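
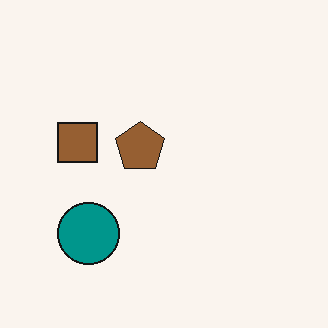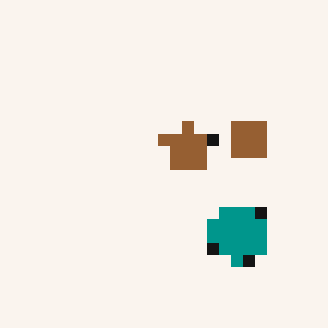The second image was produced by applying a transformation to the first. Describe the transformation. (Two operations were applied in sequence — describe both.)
The second image is the first flipped horizontally (left ↔ right), then coarsely pixelated.

The brown square is in the left of the first image and the right of the second — shapes on opposite sides of the vertical midline have swapped in a mirror flip. Shapes are reduced to large square blocks; fine edges and outlines are lost — a downscale-then-upscale (mosaic) effect.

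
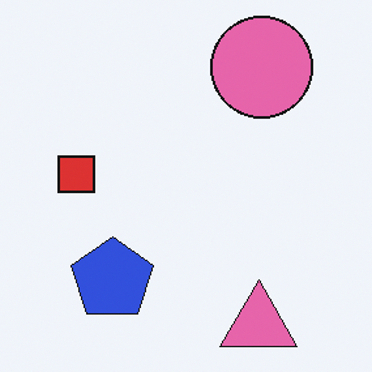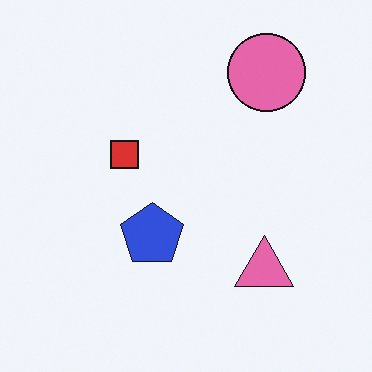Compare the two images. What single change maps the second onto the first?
It was cropped slightly and scaled back up.

The visible shapes are larger and the field of view is narrower; shapes near the original edges may be partly or wholly outside the frame — a crop-and-rescale.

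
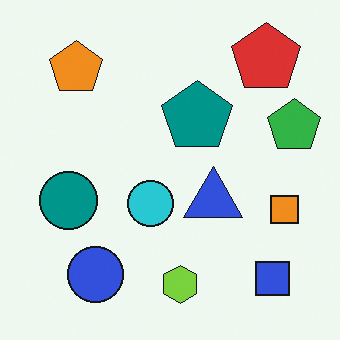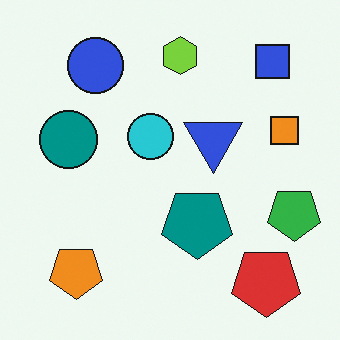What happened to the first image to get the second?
This is the original image flipped vertically (top ↔ bottom).

The lime hexagon is in the bottom of the first image and the top of the second — shapes on opposite sides of the horizontal midline have swapped in a mirror flip.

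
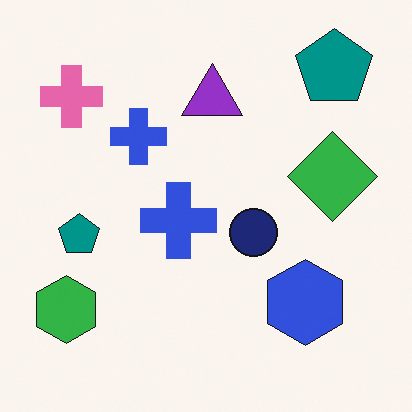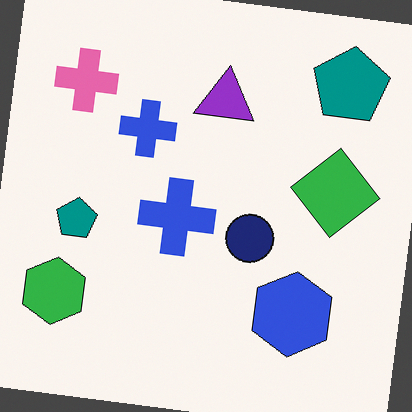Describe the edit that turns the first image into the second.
The transformation is: rotated clockwise by a small amount.

Every shape is tilted by the same angle and the image corners show triangular fill wedges — a whole-image rotation by a non-right angle.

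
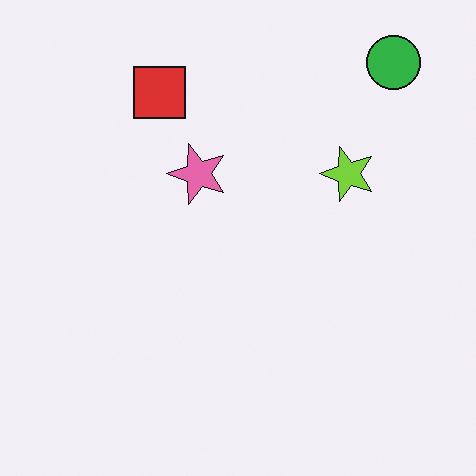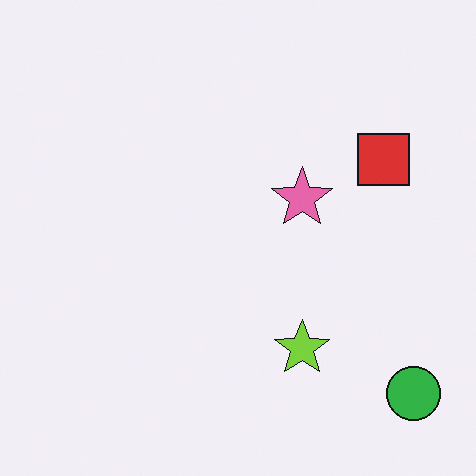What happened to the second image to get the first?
It was rotated 90° counter-clockwise.

The green circle sits in the bottom-right of the second image and the top-right of the first — consistent with a whole-image 90° counter-clockwise rotation.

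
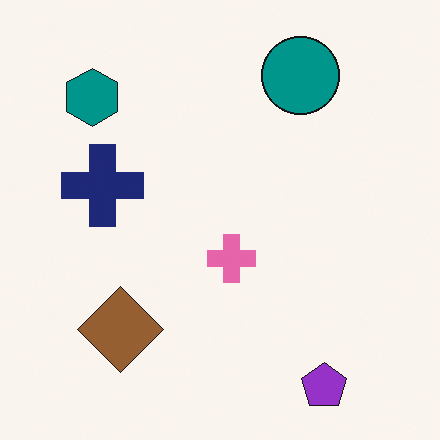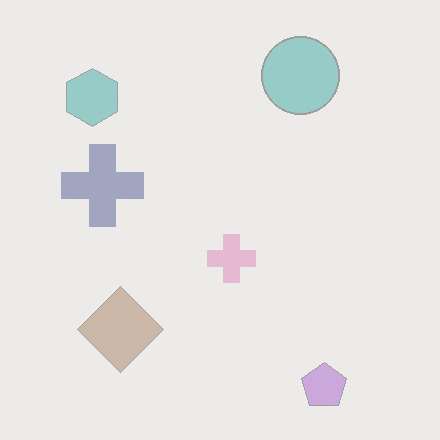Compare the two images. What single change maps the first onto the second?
It was washed out (contrast reduced).

Tones are pushed toward mid-grey across the whole image — a global contrast change.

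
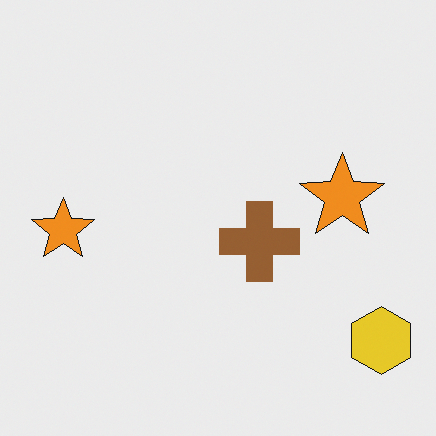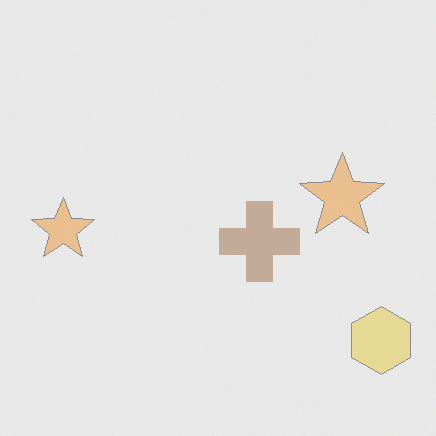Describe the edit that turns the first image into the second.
Washed out (contrast reduced).

Tones are pushed toward mid-grey across the whole image — a global contrast change.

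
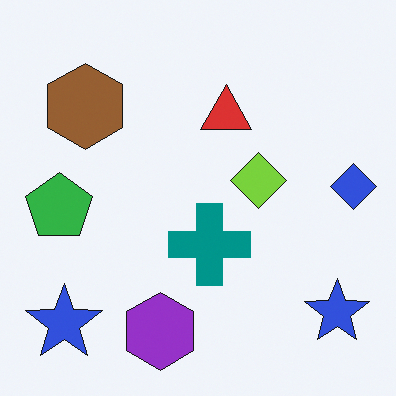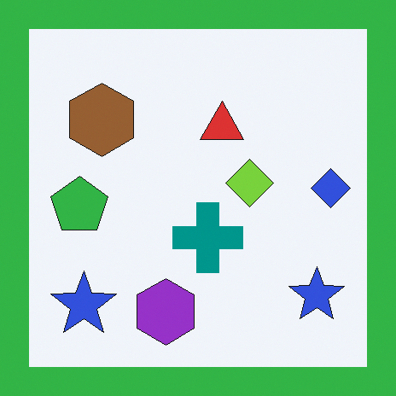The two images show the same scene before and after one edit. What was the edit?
Framed with a green border.

A solid green frame runs around the edge of the second image, with the content slightly shrunk inside it.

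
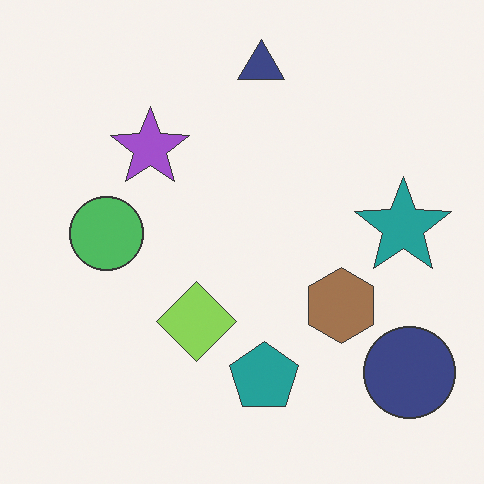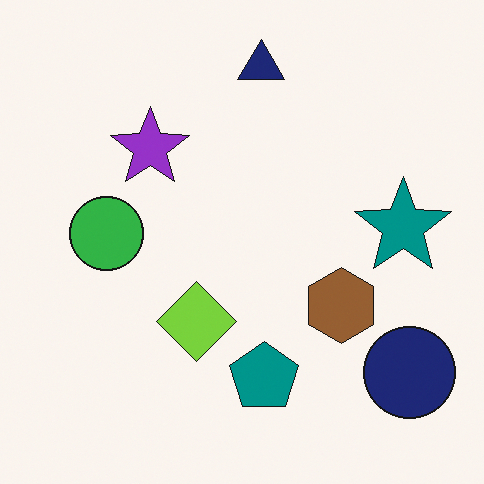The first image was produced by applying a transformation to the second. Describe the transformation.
Given slightly reduced contrast.

Tones are pushed toward mid-grey across the whole image — a global contrast change.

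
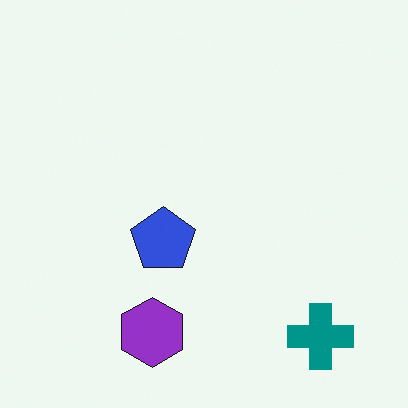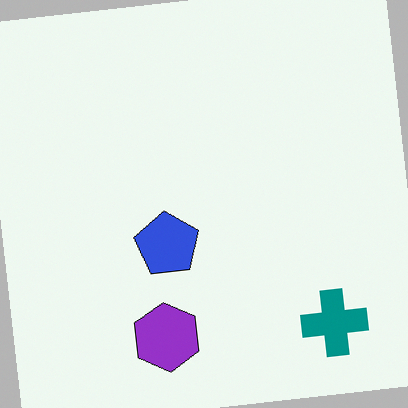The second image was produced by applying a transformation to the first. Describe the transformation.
The second image is the first rotated counter-clockwise by a slight angle.

Every shape is tilted by the same angle and the image corners show triangular fill wedges — a whole-image rotation by a non-right angle.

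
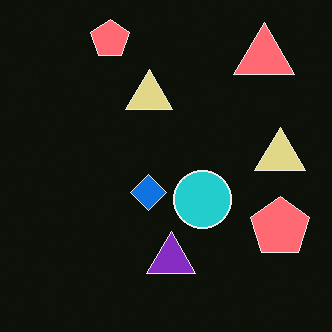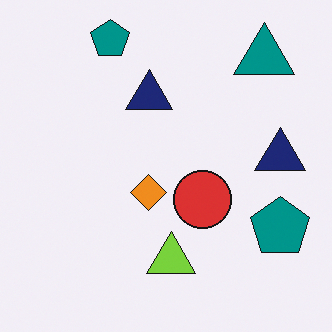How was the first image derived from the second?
Color-inverted (negative).

The light background has become dark and every shape's color is its complement — a photographic negative.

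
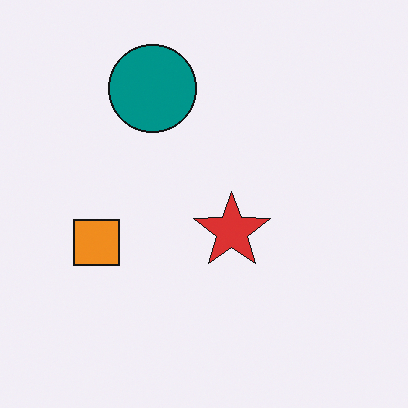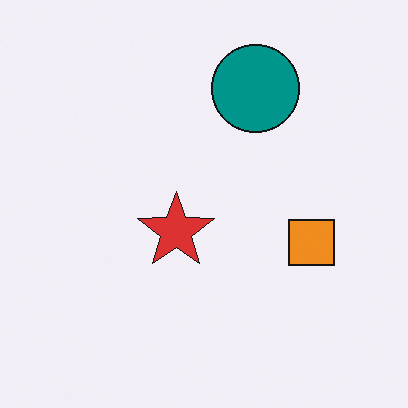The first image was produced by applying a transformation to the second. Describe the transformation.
The first image is the second flipped horizontally (left ↔ right).

The orange square is in the right of the second image and the left of the first — shapes on opposite sides of the vertical midline have swapped in a mirror flip.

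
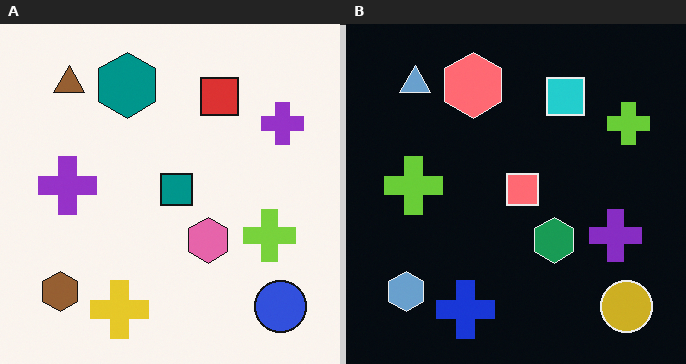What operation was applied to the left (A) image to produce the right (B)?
It was color-inverted (negative).

The light background has become dark and every shape's color is its complement — a photographic negative.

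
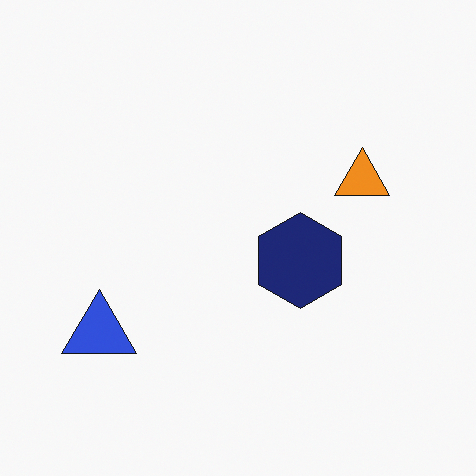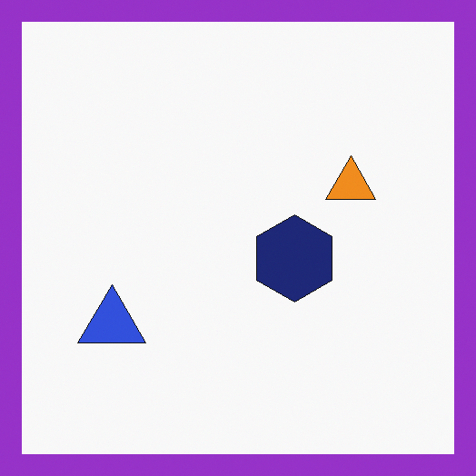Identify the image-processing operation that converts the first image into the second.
The second image is the first framed with a purple border.

A solid purple frame runs around the edge of the second image, with the content slightly shrunk inside it.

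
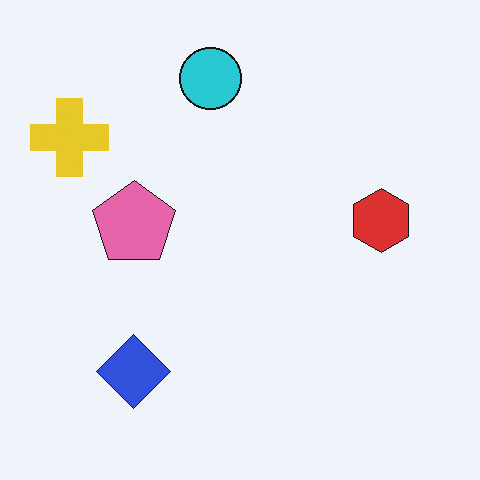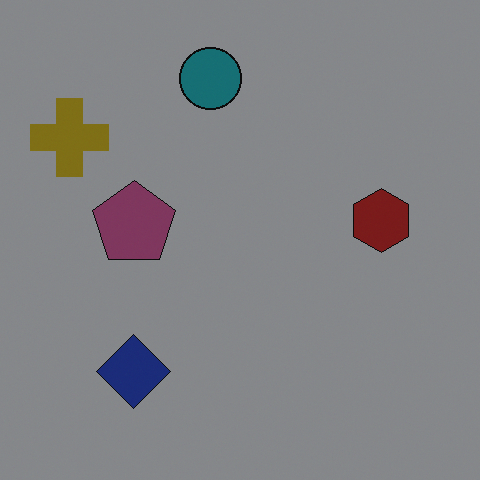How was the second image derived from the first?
It was substantially darkened.

Every pixel — background and shapes alike — is uniformly darkened.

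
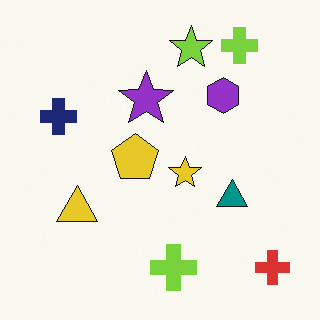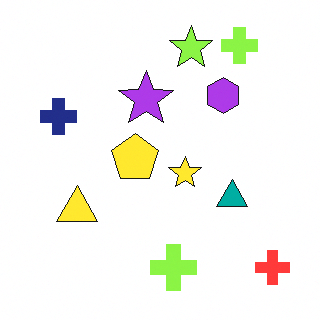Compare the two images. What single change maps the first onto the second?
This is the original image slightly brightened.

Every pixel — background and shapes alike — is uniformly brightened.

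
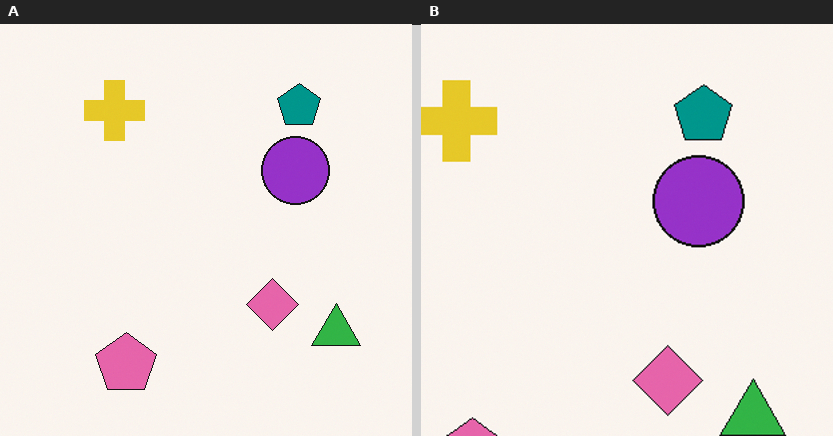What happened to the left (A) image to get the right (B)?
The right (B) image is the left (A) cropped to a modestly smaller region and rescaled.

The visible shapes are larger and the field of view is narrower; shapes near the original edges may be partly or wholly outside the frame — a crop-and-rescale.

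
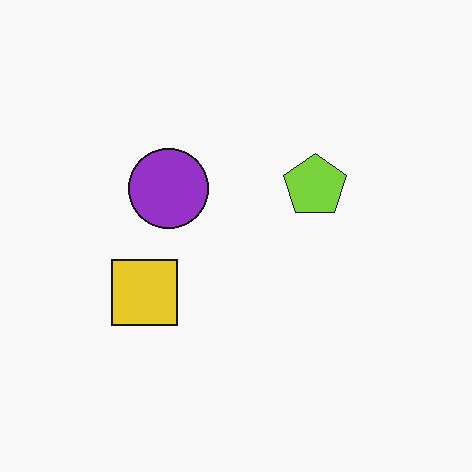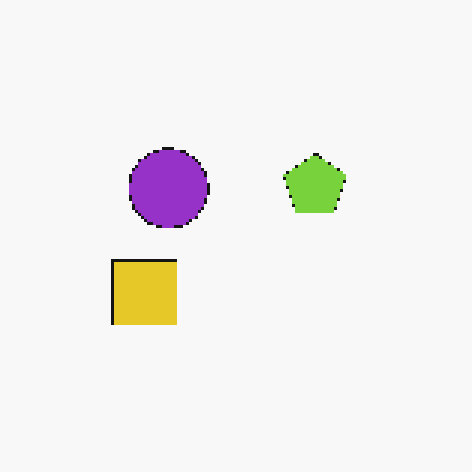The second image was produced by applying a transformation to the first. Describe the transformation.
This is the original image mildly pixelated.

Shapes are reduced to large square blocks; fine edges and outlines are lost — a downscale-then-upscale (mosaic) effect.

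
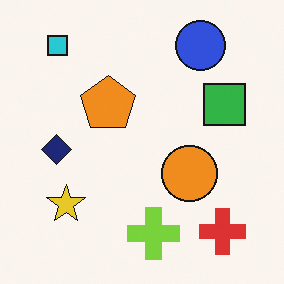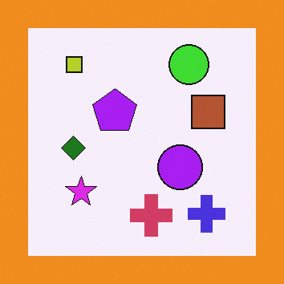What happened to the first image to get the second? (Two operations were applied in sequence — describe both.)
The transformation is: hue-shifted through roughly half the color wheel, then framed with a orange border.

Every shape's color has rotated by the same amount around the hue wheel — a uniform hue shift. A solid orange frame runs around the edge of the second image, with the content slightly shrunk inside it.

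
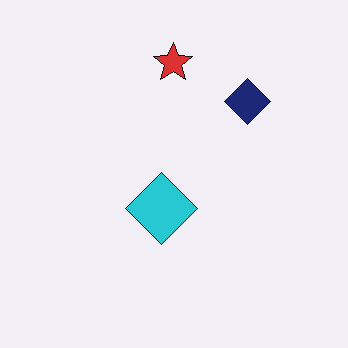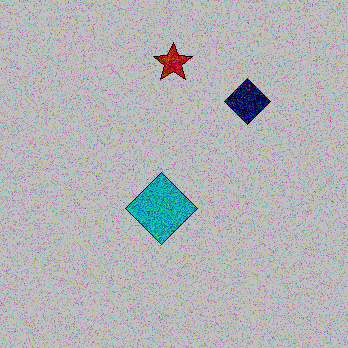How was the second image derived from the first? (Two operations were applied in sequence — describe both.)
It was degraded with a thick layer of grain, then heavily posterized to just a handful of flat colors.

Random speckle covers the whole image, including the flat background. Each flat color has snapped to a coarser quantized level — most visibly, the near-white background has dropped to a flat grey.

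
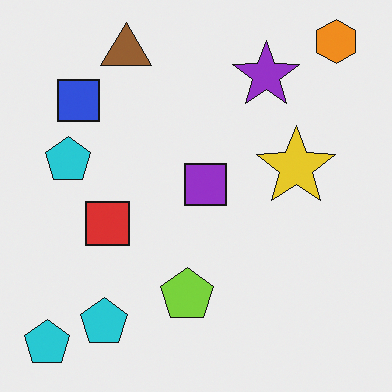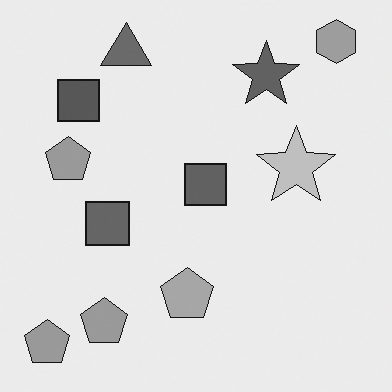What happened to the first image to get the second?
It was converted to grayscale.

All color is removed — every shape is now a shade of grey.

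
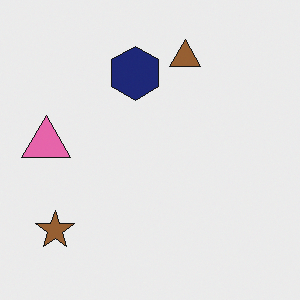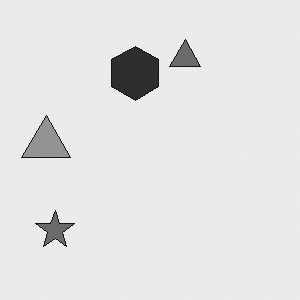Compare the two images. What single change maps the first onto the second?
This is the original image converted to grayscale.

All color is removed — every shape is now a shade of grey.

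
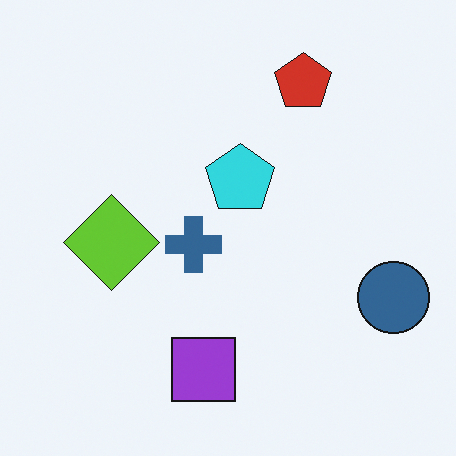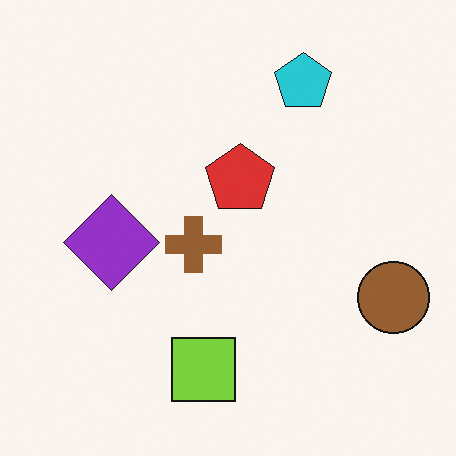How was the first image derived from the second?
Hue-shifted through roughly half the color wheel.

Every shape's color has rotated by the same amount around the hue wheel — a uniform hue shift.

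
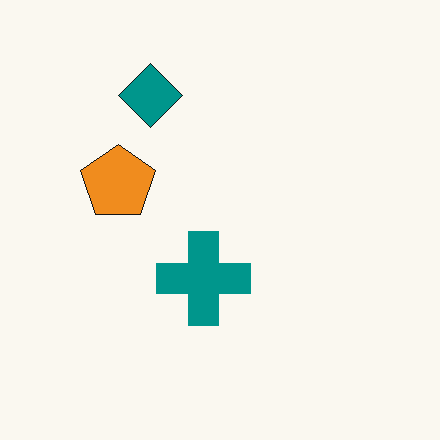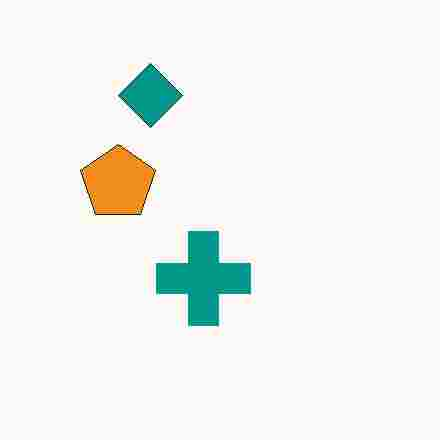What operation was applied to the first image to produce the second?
It was degraded with heavy JPEG compression.

Blocky 8×8 compression artifacts appear around shape edges and the flat background shows ringing — characteristic JPEG degradation.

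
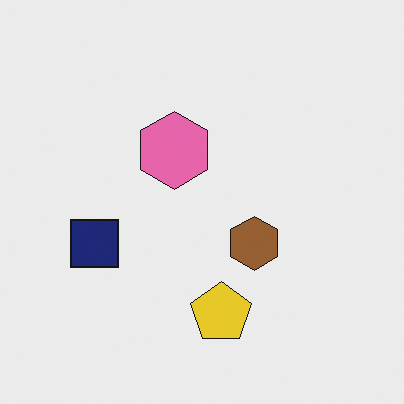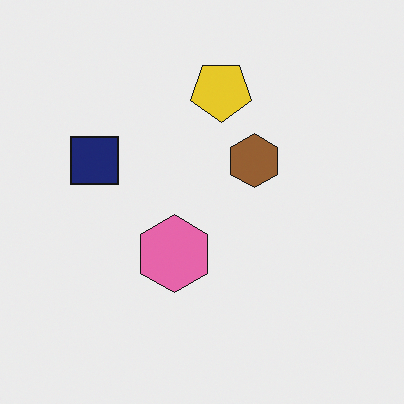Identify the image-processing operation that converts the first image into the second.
It was flipped vertically (top ↔ bottom).

The yellow pentagon is in the bottom of the first image and the top of the second — shapes on opposite sides of the horizontal midline have swapped in a mirror flip.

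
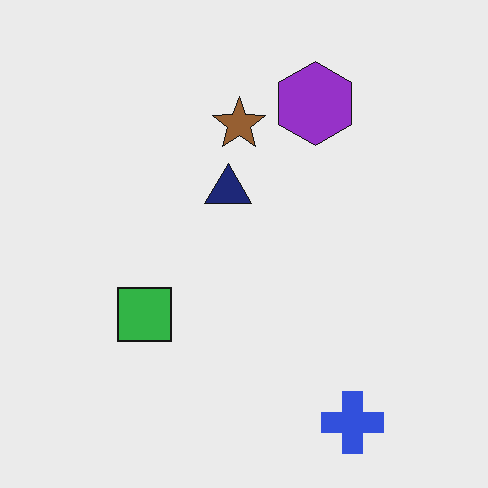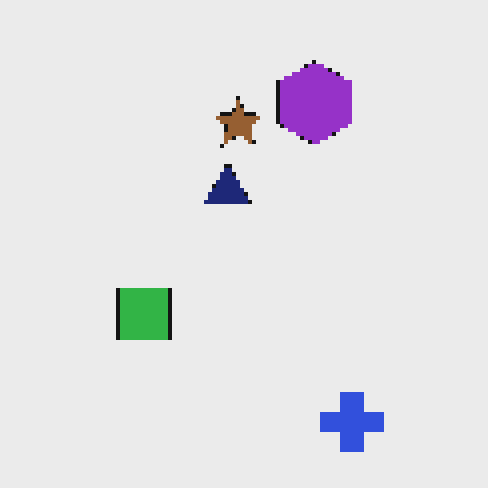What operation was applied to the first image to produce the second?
It was lightly pixelated (a mild mosaic effect).

Shapes are reduced to large square blocks; fine edges and outlines are lost — a downscale-then-upscale (mosaic) effect.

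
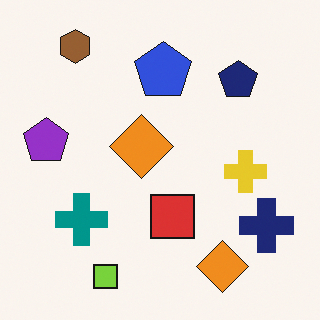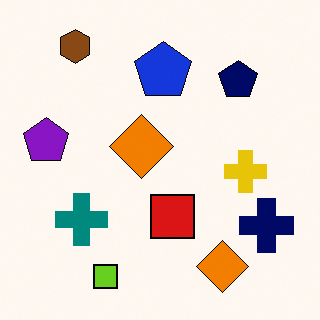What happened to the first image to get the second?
The transformation is: given slightly increased contrast.

Tones are pushed away from mid-grey across the whole image — a global contrast change.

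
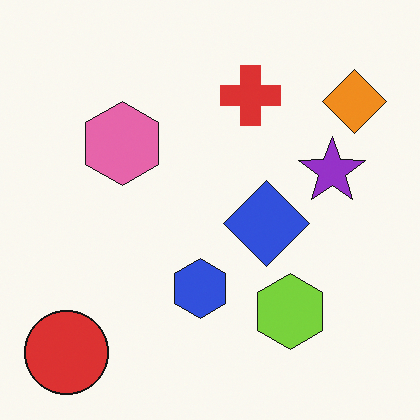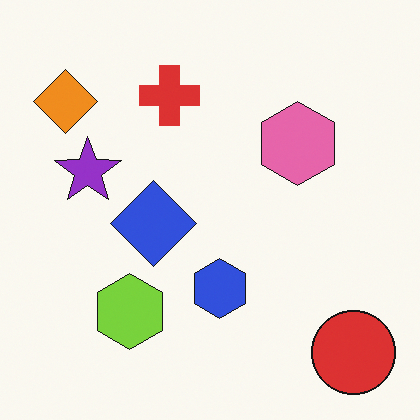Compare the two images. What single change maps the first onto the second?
The image was flipped horizontally (left ↔ right).

The orange diamond is in the top-right of the first image and the top-left of the second — shapes on opposite sides of the vertical midline have swapped in a mirror flip.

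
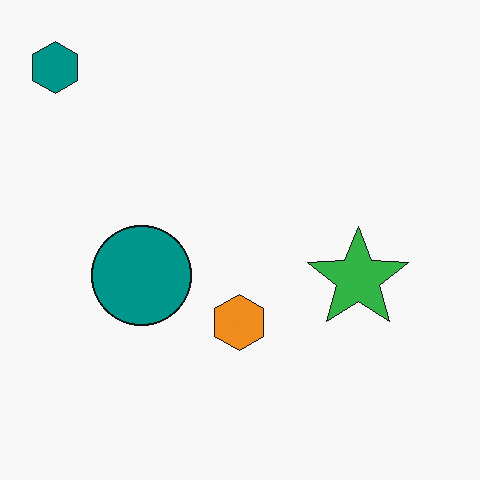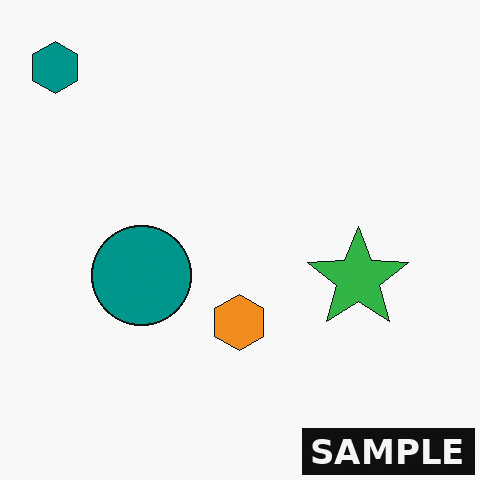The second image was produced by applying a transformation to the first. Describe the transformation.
The transformation is: watermarked with the text "SAMPLE" in the lower-right corner.

A dark label reading "SAMPLE" appears in the lower-right corner.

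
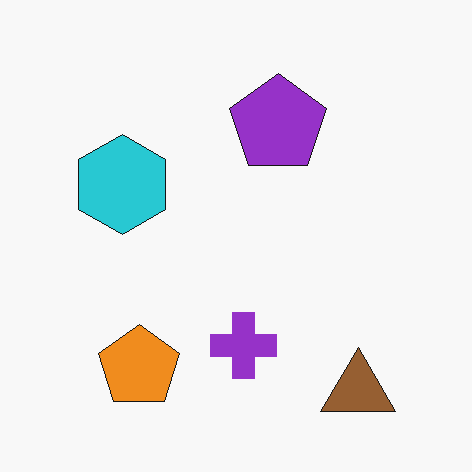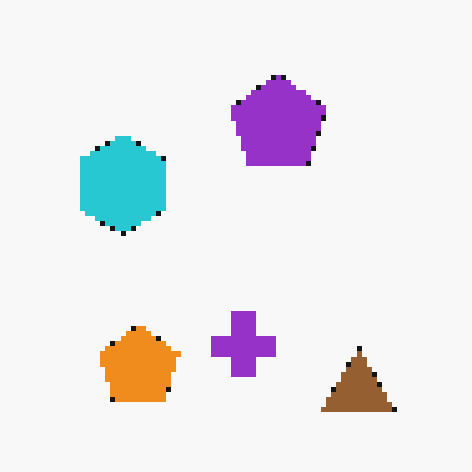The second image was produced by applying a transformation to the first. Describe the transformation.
The transformation is: mildly pixelated.

Shapes are reduced to large square blocks; fine edges and outlines are lost — a downscale-then-upscale (mosaic) effect.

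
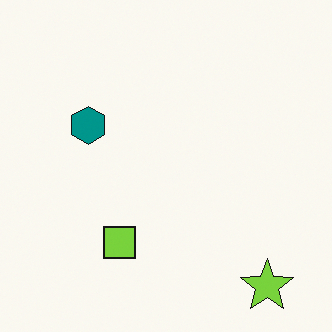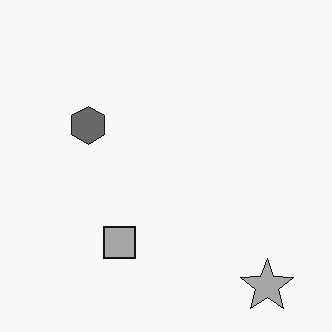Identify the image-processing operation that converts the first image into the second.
The transformation is: converted to grayscale.

All color is removed — every shape is now a shade of grey.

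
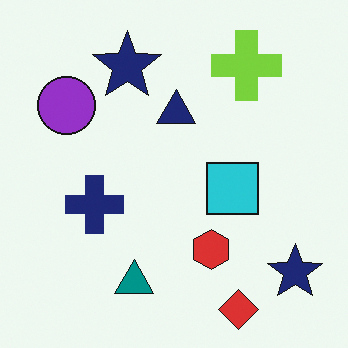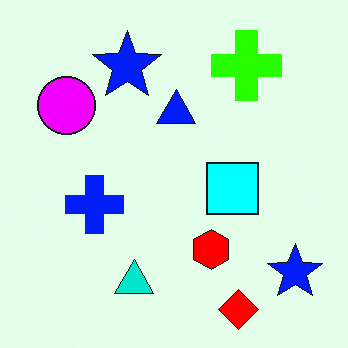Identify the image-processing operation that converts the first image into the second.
The transformation is: made much more vivid (saturation change).

All colors are more vivid — a global saturation change.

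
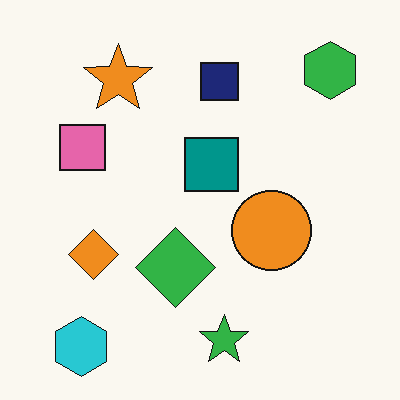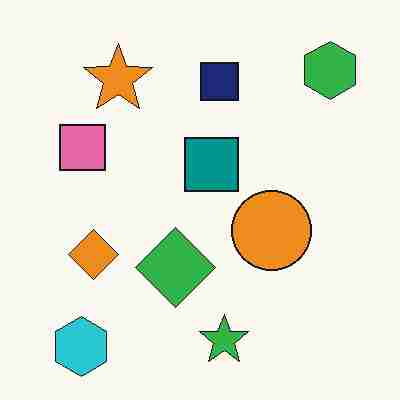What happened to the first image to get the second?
This is the original image heavily JPEG-compressed with obvious blocking artifacts.

Blocky 8×8 compression artifacts appear around shape edges and the flat background shows ringing — characteristic JPEG degradation.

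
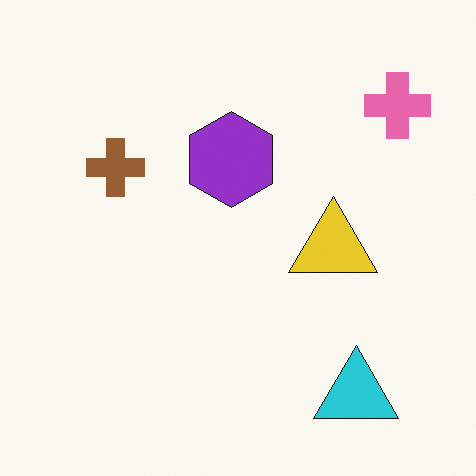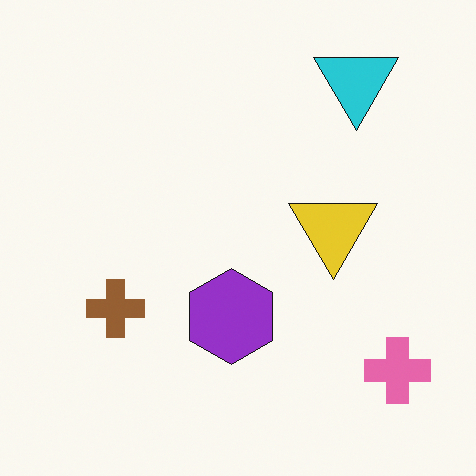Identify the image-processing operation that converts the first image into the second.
This is the original image flipped vertically (top ↔ bottom).

The cyan triangle is in the bottom-right of the first image and the top-right of the second — shapes on opposite sides of the horizontal midline have swapped in a mirror flip.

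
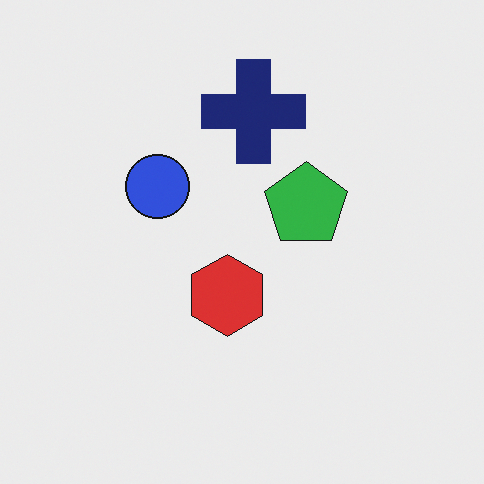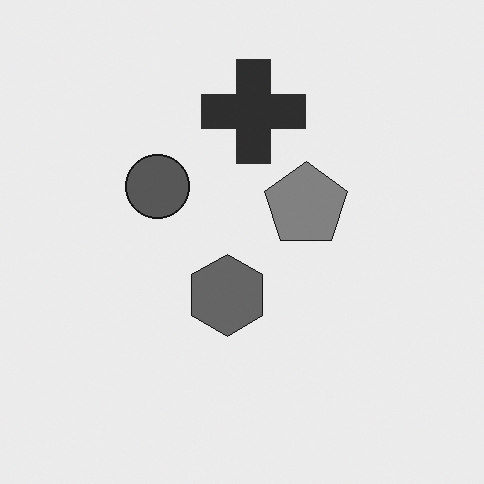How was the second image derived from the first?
The image was converted to grayscale.

All color is removed — every shape is now a shade of grey.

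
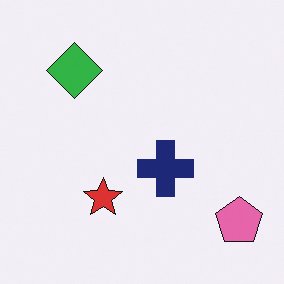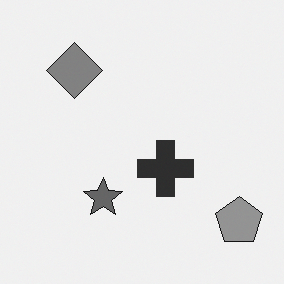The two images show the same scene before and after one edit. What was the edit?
Converted to grayscale.

All color is removed — every shape is now a shade of grey.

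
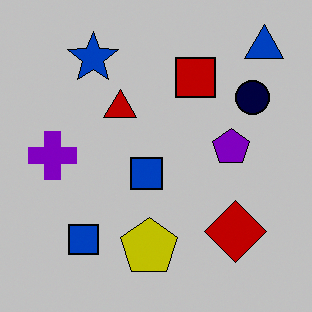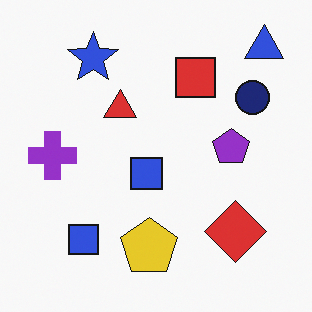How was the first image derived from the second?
This is the original image heavily posterized to just a handful of flat colors.

Each flat color has snapped to a coarser quantized level — most visibly, the near-white background has dropped to a flat grey.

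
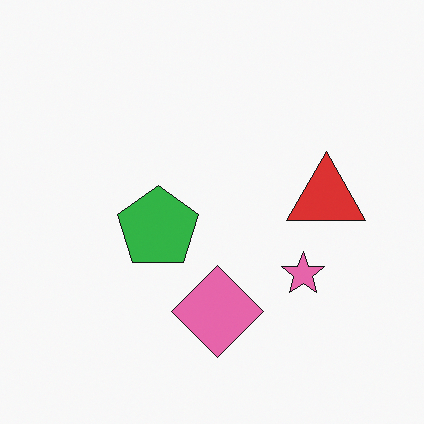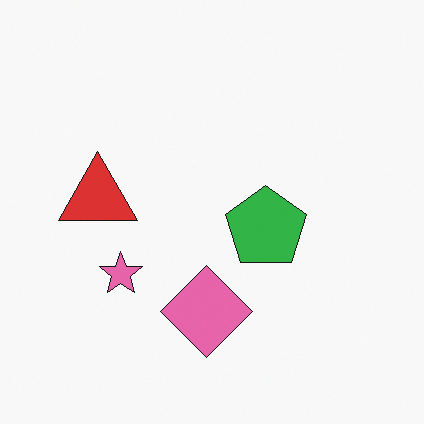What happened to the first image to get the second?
This is the original image flipped horizontally (left ↔ right).

The red triangle is in the right of the first image and the left of the second — shapes on opposite sides of the vertical midline have swapped in a mirror flip.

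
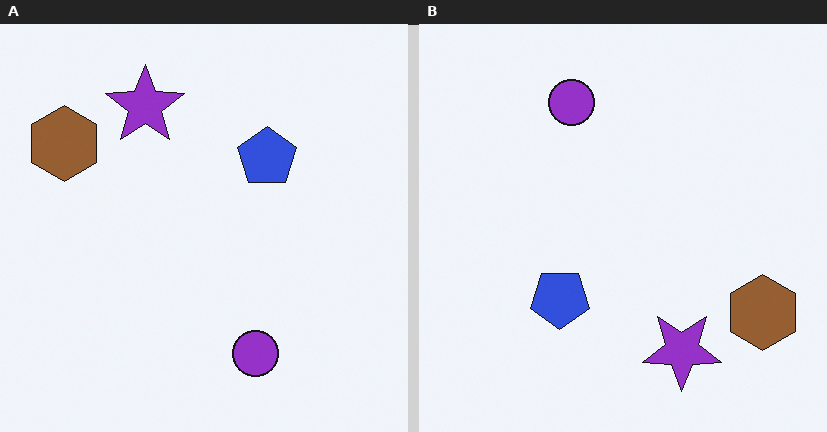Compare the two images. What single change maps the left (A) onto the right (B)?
The image was rotated 180°.

The brown hexagon sits in the top-left of the left (A) image and the bottom-right of the right (B) — consistent with a whole-image 180° rotation.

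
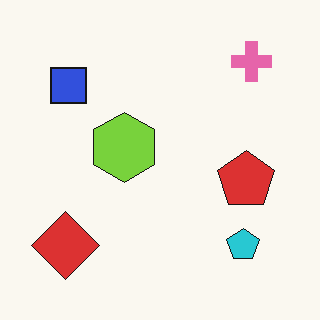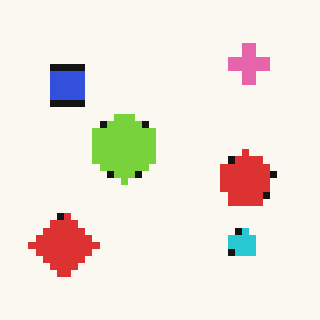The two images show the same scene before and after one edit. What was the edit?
The transformation is: moderately pixelated.

Shapes are reduced to large square blocks; fine edges and outlines are lost — a downscale-then-upscale (mosaic) effect.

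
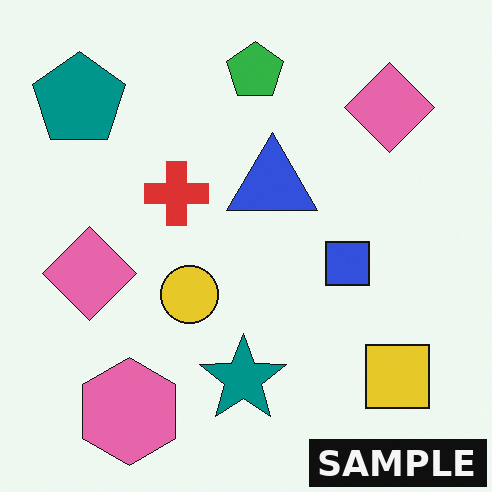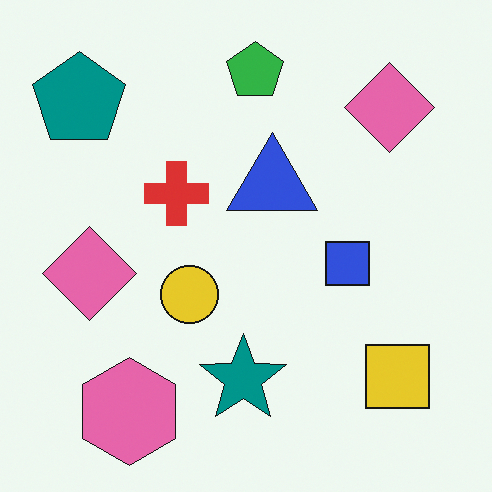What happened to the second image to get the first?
The image was watermarked with the text "SAMPLE" in the lower-right corner.

A dark label reading "SAMPLE" appears in the lower-right corner.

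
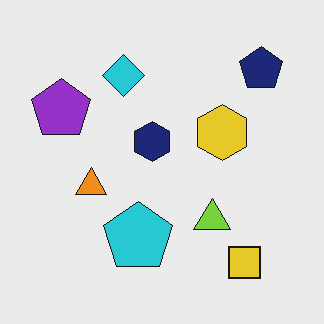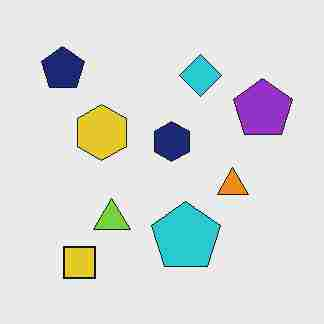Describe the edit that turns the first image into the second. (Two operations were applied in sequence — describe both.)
The second image is the first flipped horizontally (left ↔ right), then heavily JPEG-compressed with obvious blocking artifacts.

The purple pentagon is in the left of the first image and the right of the second — shapes on opposite sides of the vertical midline have swapped in a mirror flip. Blocky 8×8 compression artifacts appear around shape edges and the flat background shows ringing — characteristic JPEG degradation.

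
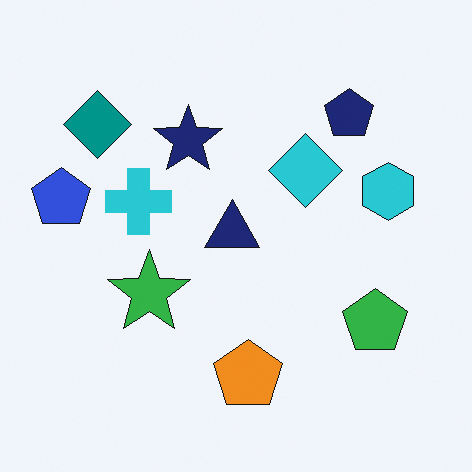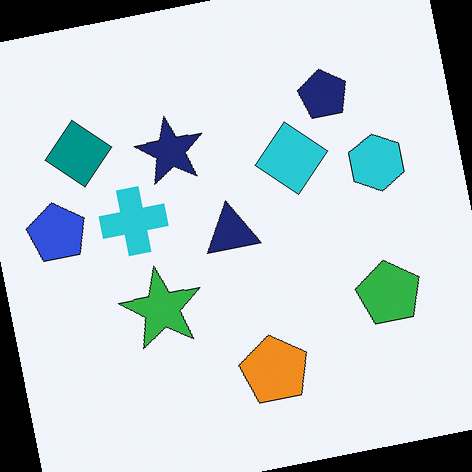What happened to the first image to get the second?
The transformation is: rotated counter-clockwise by a slight angle.

Every shape is tilted by the same angle and the image corners show triangular fill wedges — a whole-image rotation by a non-right angle.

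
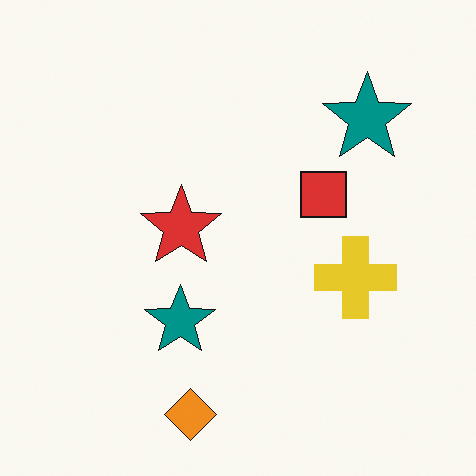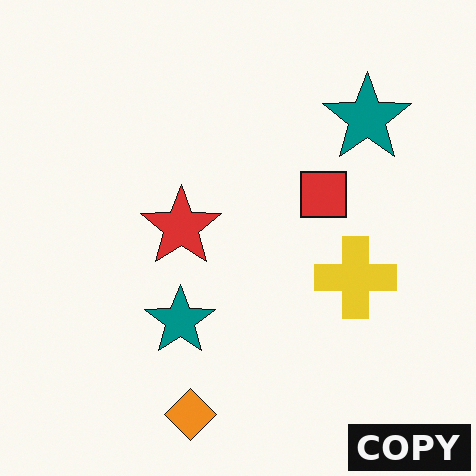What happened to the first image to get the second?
Watermarked with the text "COPY" in the lower-right corner.

A dark label reading "COPY" appears in the lower-right corner.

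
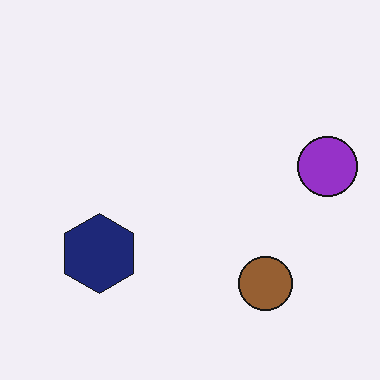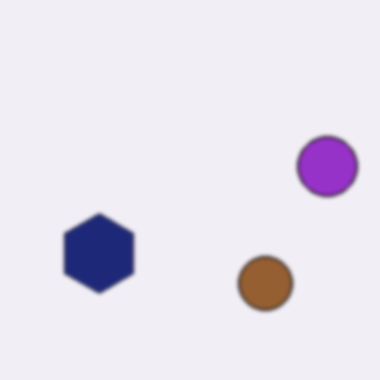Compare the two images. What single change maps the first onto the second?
This is the original image lightly blurred.

Shape edges and outlines are uniformly softened across the whole image.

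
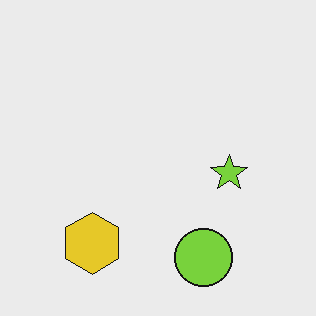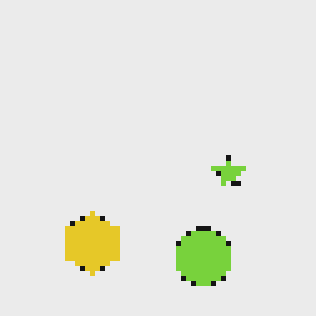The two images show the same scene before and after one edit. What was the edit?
This is the original image lightly pixelated (a mild mosaic effect).

Shapes are reduced to large square blocks; fine edges and outlines are lost — a downscale-then-upscale (mosaic) effect.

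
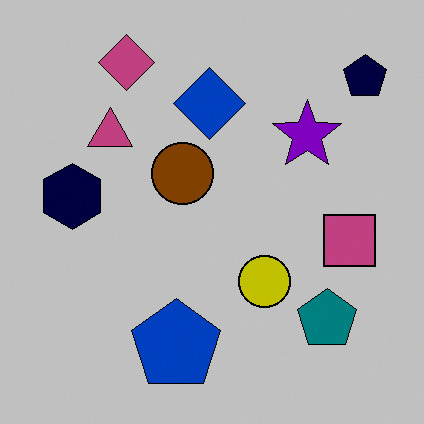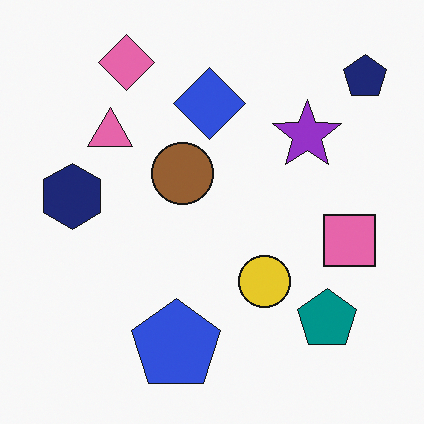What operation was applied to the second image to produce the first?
The first image is the second heavily posterized to just a handful of flat colors.

Each flat color has snapped to a coarser quantized level — most visibly, the near-white background has dropped to a flat grey.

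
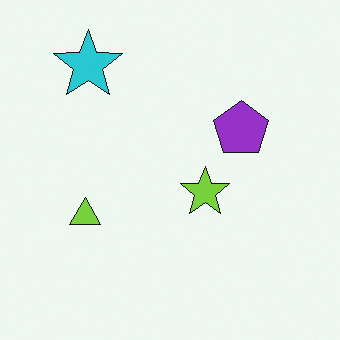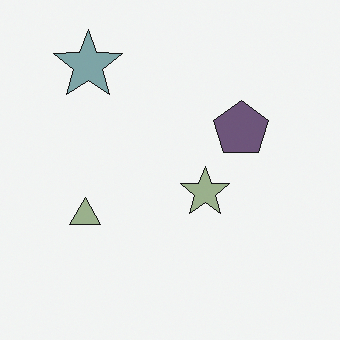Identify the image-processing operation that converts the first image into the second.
Made much more muted (saturation change).

All colors are more muted and greyish — a global saturation change.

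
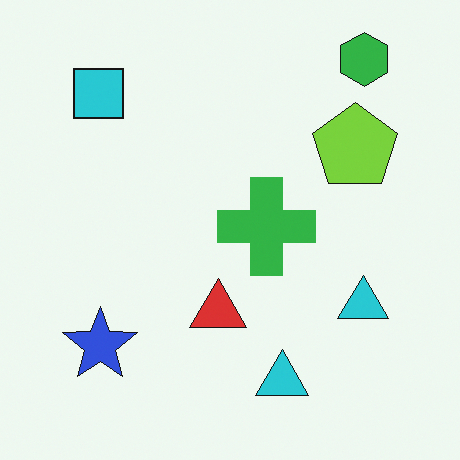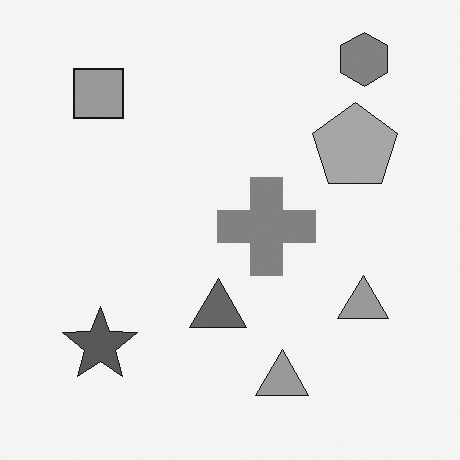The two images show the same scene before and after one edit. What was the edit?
The image was converted to grayscale.

All color is removed — every shape is now a shade of grey.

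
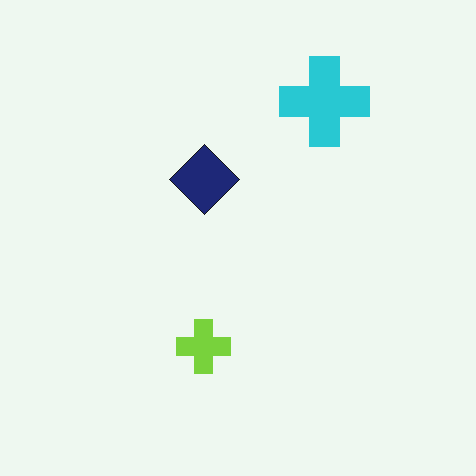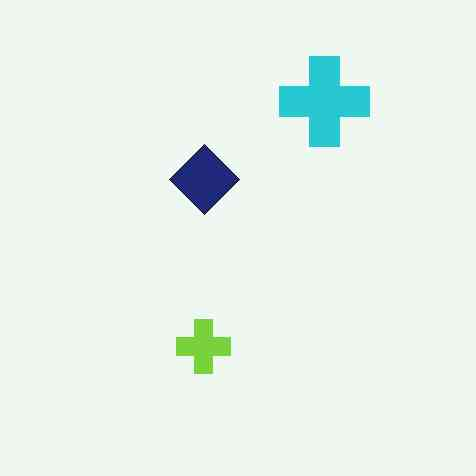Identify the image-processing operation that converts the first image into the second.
JPEG-compressed with visible artifacts.

Blocky 8×8 compression artifacts appear around shape edges and the flat background shows ringing — characteristic JPEG degradation.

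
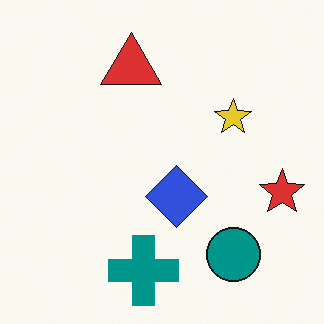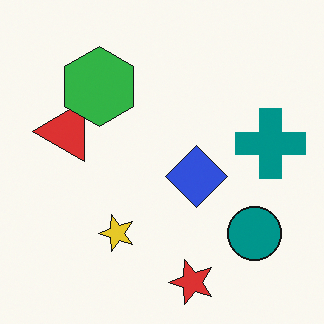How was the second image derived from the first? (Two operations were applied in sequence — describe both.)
The transformation is: transposed (reflected across the top-left ↔ bottom-right diagonal), then overlaid with an additional green hexagon.

Shapes have swapped their row and column positions — what was in the top-right is now in the bottom-left — a diagonal reflection. A green hexagon appears in the second image that is absent from the first.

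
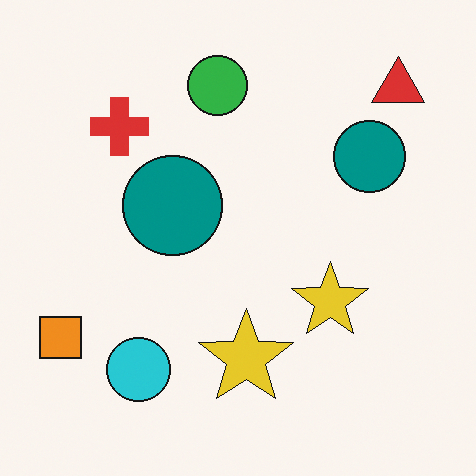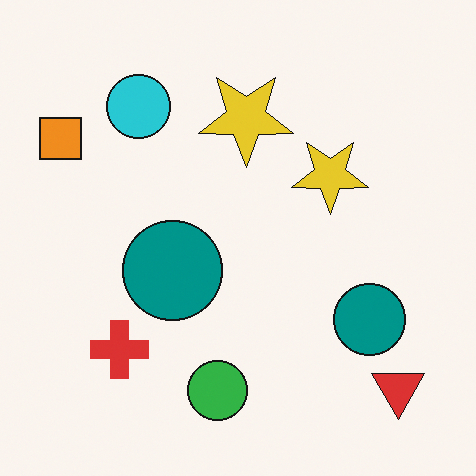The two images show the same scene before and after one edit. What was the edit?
Flipped vertically (top ↔ bottom).

The green circle is in the top of the first image and the bottom of the second — shapes on opposite sides of the horizontal midline have swapped in a mirror flip.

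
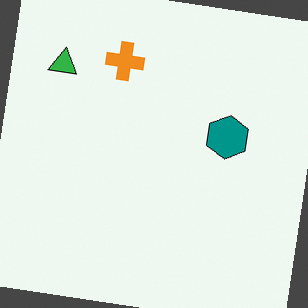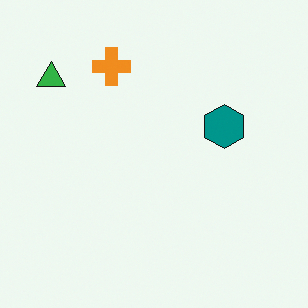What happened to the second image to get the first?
The transformation is: rotated clockwise by a few degrees.

Every shape is tilted by the same angle and the image corners show triangular fill wedges — a whole-image rotation by a non-right angle.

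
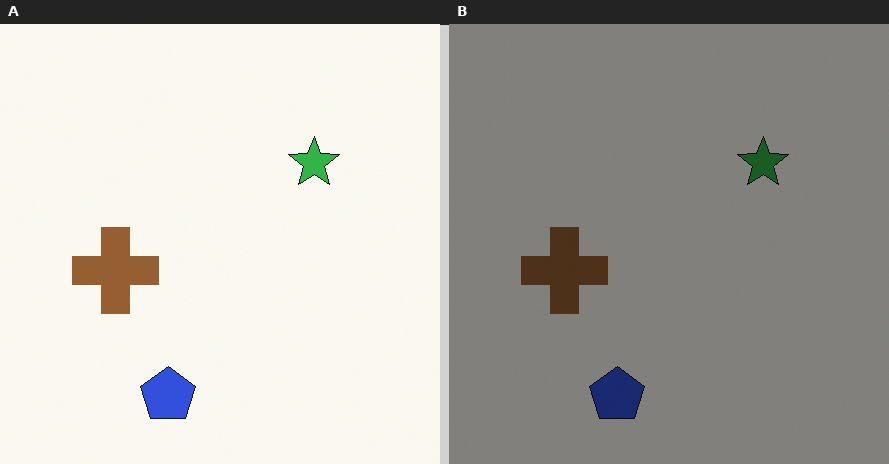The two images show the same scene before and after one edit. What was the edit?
Substantially darkened.

Every pixel — background and shapes alike — is uniformly darkened.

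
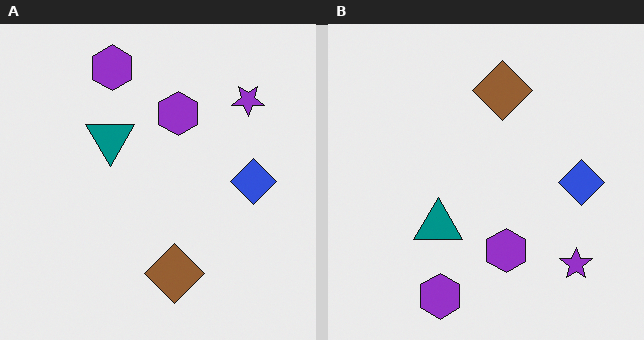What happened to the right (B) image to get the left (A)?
The transformation is: flipped vertically (top ↔ bottom).

The brown diamond is in the top of the right (B) image and the bottom of the left (A) — shapes on opposite sides of the horizontal midline have swapped in a mirror flip.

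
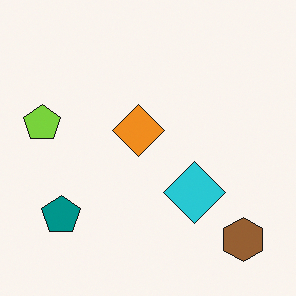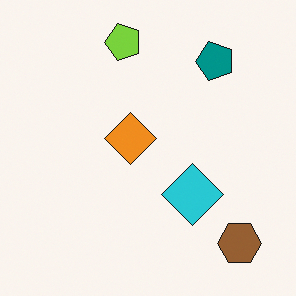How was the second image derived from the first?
The second image is the first transposed (reflected across the top-left ↔ bottom-right diagonal).

Shapes have swapped their row and column positions — what was in the top-right is now in the bottom-left — a diagonal reflection.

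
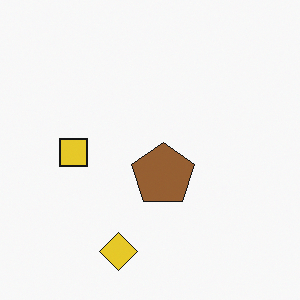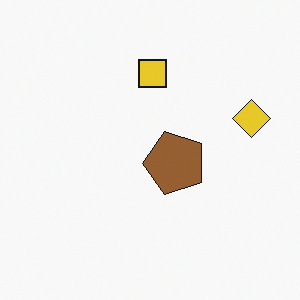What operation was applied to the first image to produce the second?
The second image is the first transposed (reflected across the top-left ↔ bottom-right diagonal).

Shapes have swapped their row and column positions — what was in the top-right is now in the bottom-left — a diagonal reflection.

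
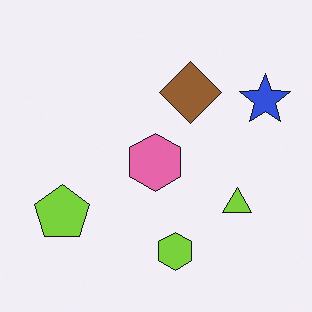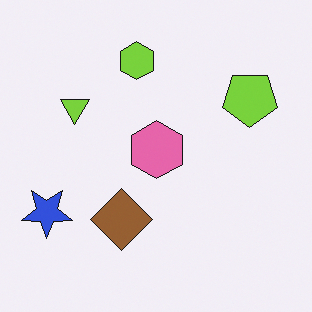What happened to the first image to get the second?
The transformation is: rotated 180°.

The blue star sits in the top-right of the first image and the bottom-left of the second — consistent with a whole-image 180° rotation.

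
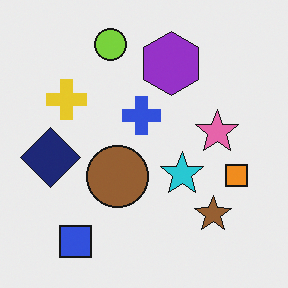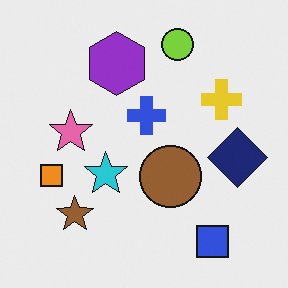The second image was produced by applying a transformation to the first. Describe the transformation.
This is the original image flipped horizontally (left ↔ right).

The navy diamond is in the left of the first image and the right of the second — shapes on opposite sides of the vertical midline have swapped in a mirror flip.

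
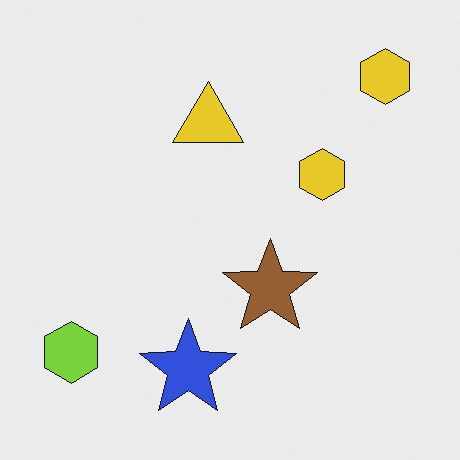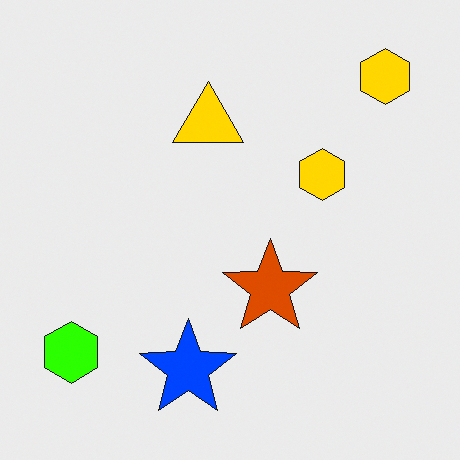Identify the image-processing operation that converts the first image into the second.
The second image is the first heavily oversaturated.

All colors are more vivid — a global saturation change.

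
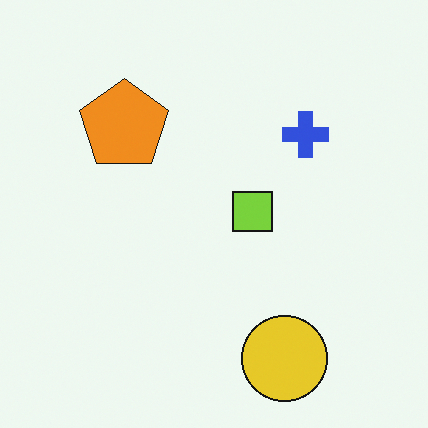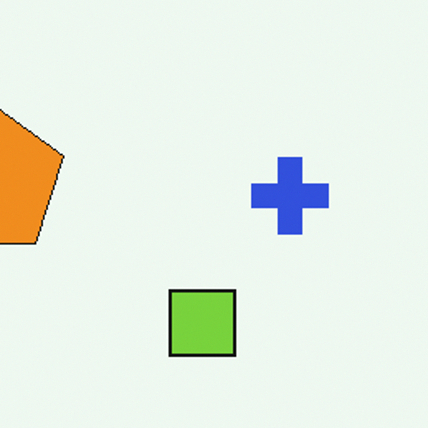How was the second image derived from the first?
The transformation is: cropped tightly and scaled back up.

The visible shapes are larger and the field of view is narrower; shapes near the original edges may be partly or wholly outside the frame — a crop-and-rescale.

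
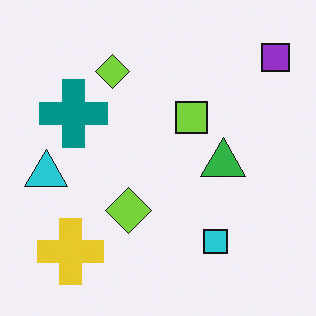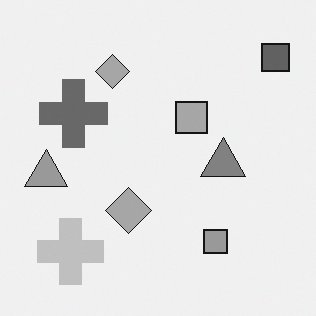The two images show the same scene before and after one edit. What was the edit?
The transformation is: converted to grayscale.

All color is removed — every shape is now a shade of grey.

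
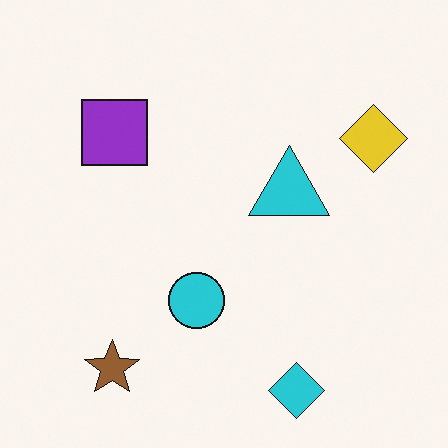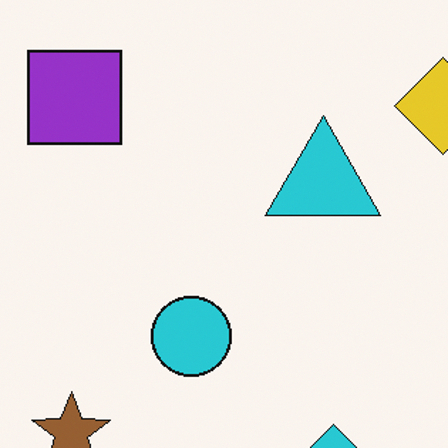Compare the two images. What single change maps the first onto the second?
Cropped to a modestly smaller region and rescaled.

The visible shapes are larger and the field of view is narrower; shapes near the original edges may be partly or wholly outside the frame — a crop-and-rescale.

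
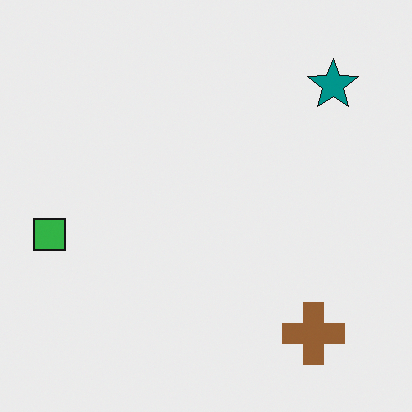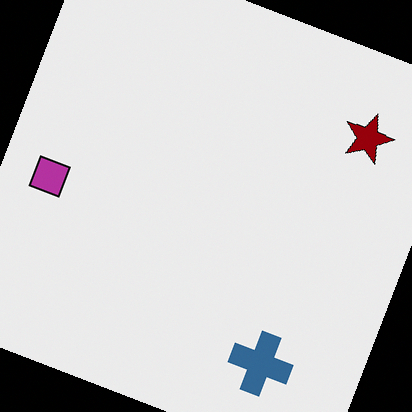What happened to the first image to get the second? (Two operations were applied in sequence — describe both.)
The image was hue-shifted by a large amount, then rotated clockwise by a moderate amount.

Every shape's color has rotated by the same amount around the hue wheel — a uniform hue shift. Every shape is tilted by the same angle and the image corners show triangular fill wedges — a whole-image rotation by a non-right angle.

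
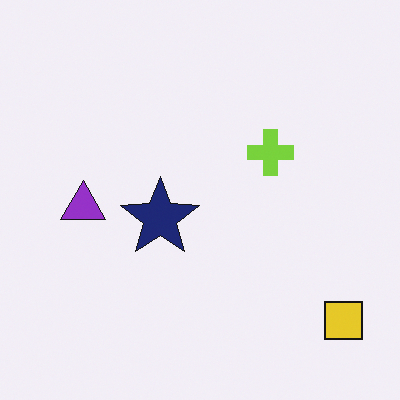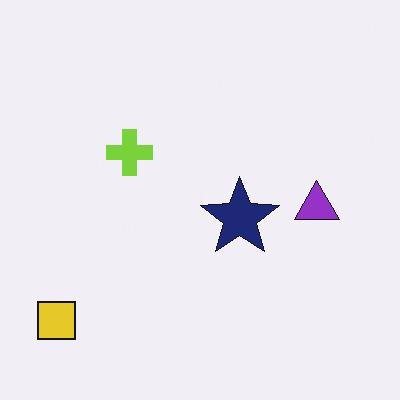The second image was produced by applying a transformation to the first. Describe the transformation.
The image was flipped horizontally (left ↔ right).

The yellow square is in the bottom-right of the first image and the bottom-left of the second — shapes on opposite sides of the vertical midline have swapped in a mirror flip.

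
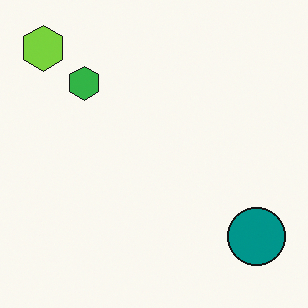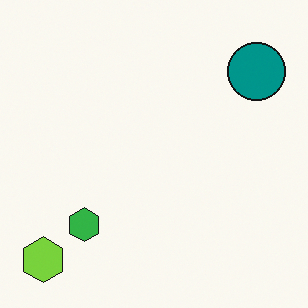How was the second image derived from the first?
This is the original image flipped vertically (top ↔ bottom).

The lime hexagon is in the top-left of the first image and the bottom-left of the second — shapes on opposite sides of the horizontal midline have swapped in a mirror flip.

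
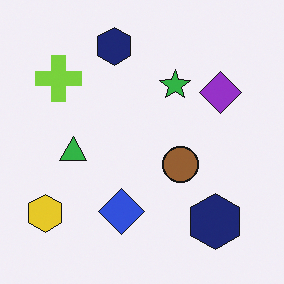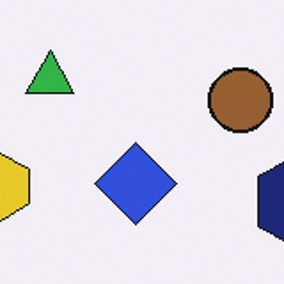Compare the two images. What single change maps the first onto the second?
It was cropped tightly and scaled back up.

The visible shapes are larger and the field of view is narrower; shapes near the original edges may be partly or wholly outside the frame — a crop-and-rescale.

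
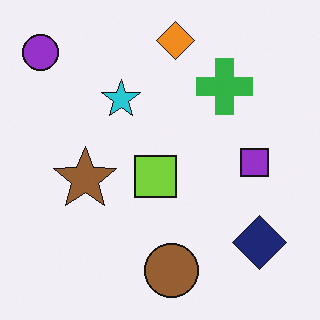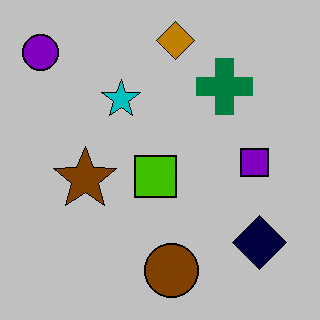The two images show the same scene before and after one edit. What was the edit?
The image was aggressively posterized.

Each flat color has snapped to a coarser quantized level — most visibly, the near-white background has dropped to a flat grey.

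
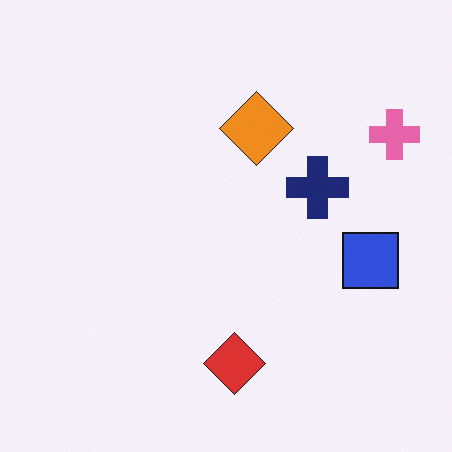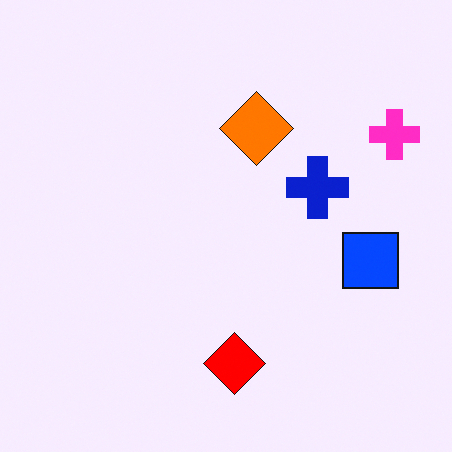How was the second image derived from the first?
The second image is the first heavily oversaturated.

All colors are more vivid — a global saturation change.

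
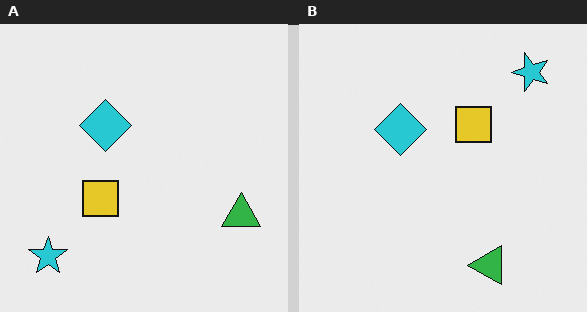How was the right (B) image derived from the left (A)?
The transformation is: transposed (reflected across the top-left ↔ bottom-right diagonal).

Shapes have swapped their row and column positions — what was in the top-right is now in the bottom-left — a diagonal reflection.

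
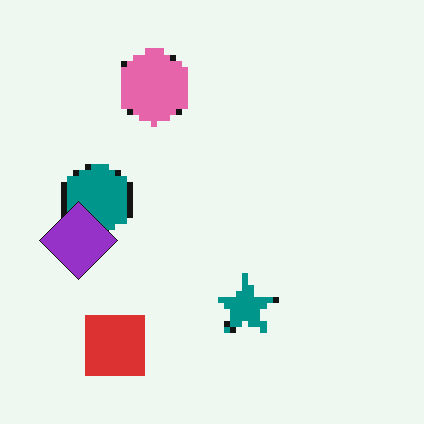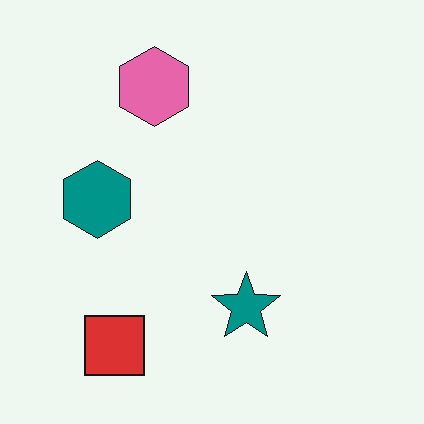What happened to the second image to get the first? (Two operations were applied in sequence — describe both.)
The image was pixelated into visible square blocks, then overlaid with an additional purple diamond.

Shapes are reduced to large square blocks; fine edges and outlines are lost — a downscale-then-upscale (mosaic) effect. A purple diamond appears in the first image that is absent from the second.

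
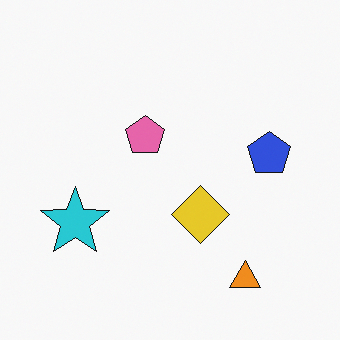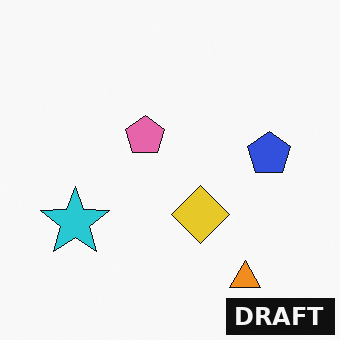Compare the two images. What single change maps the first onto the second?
The image was watermarked with the text "DRAFT" in the lower-right corner.

A dark label reading "DRAFT" appears in the lower-right corner.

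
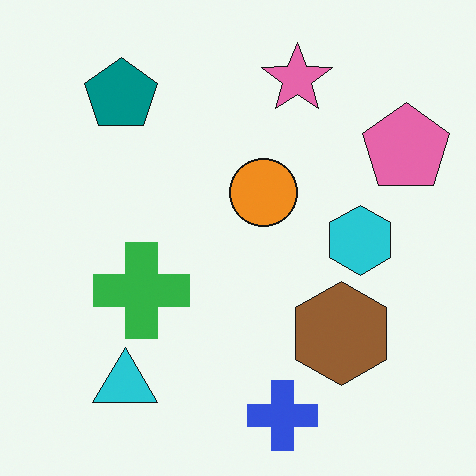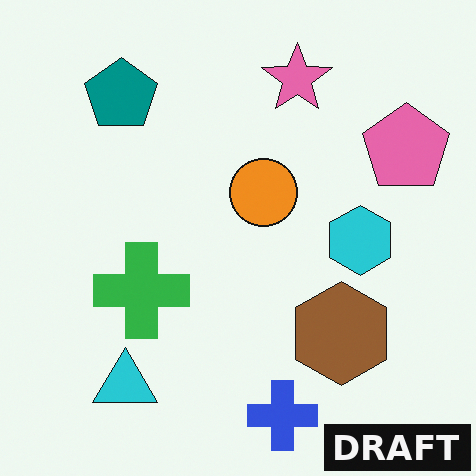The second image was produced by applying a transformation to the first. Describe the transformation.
The second image is the first watermarked with the text "DRAFT" in the lower-right corner.

A dark label reading "DRAFT" appears in the lower-right corner.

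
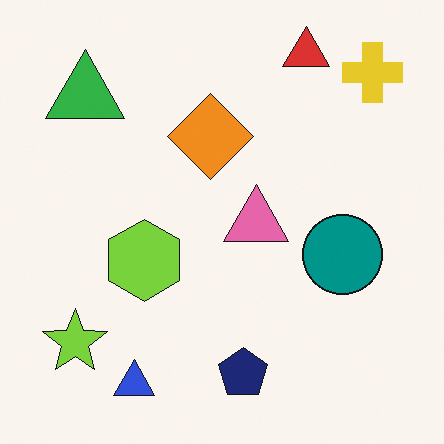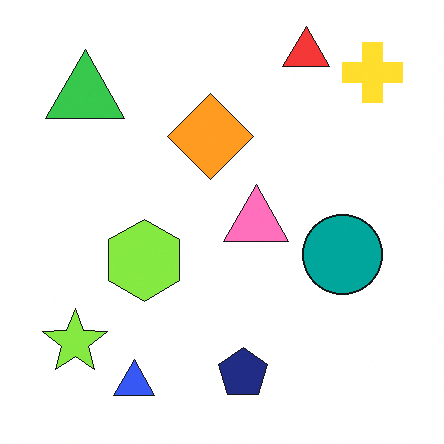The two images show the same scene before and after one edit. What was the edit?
Slightly brightened.

Every pixel — background and shapes alike — is uniformly brightened.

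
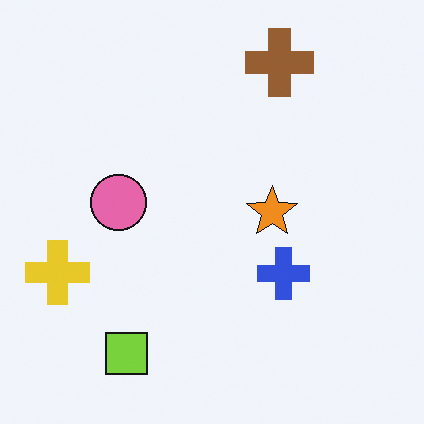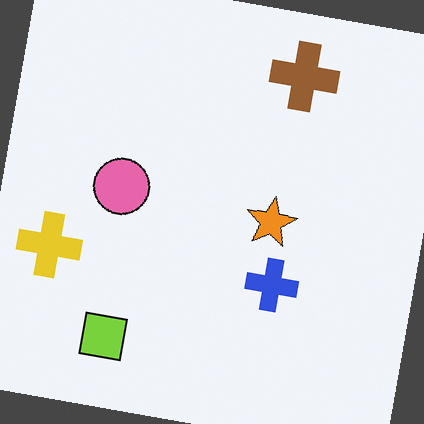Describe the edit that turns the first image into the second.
It was rotated clockwise by a small amount.

Every shape is tilted by the same angle and the image corners show triangular fill wedges — a whole-image rotation by a non-right angle.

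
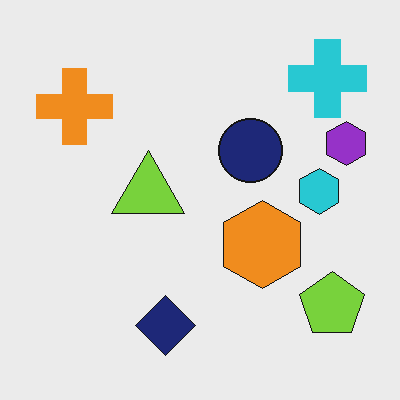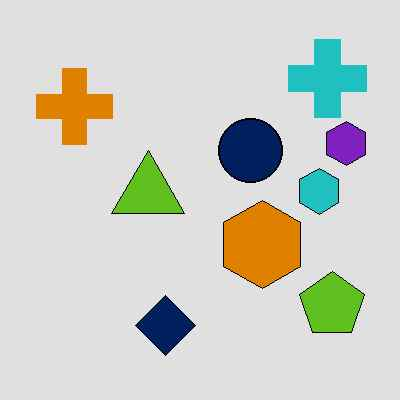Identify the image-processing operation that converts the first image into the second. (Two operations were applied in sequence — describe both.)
Posterized to a reduced palette, then given moderate JPEG compression.

Each flat color has snapped to a coarser quantized level — most visibly, the near-white background has dropped to a flat grey. Blocky 8×8 compression artifacts appear around shape edges and the flat background shows ringing — characteristic JPEG degradation.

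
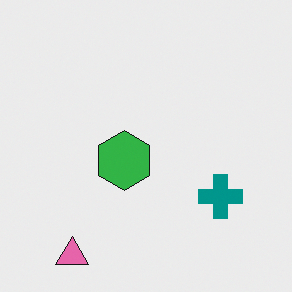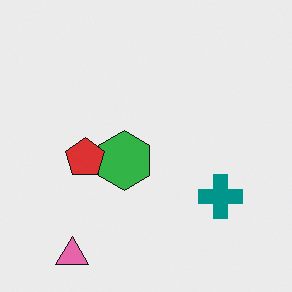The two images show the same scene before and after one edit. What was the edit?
The second image is the first overlaid with an additional red pentagon.

A red pentagon appears in the second image that is absent from the first.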